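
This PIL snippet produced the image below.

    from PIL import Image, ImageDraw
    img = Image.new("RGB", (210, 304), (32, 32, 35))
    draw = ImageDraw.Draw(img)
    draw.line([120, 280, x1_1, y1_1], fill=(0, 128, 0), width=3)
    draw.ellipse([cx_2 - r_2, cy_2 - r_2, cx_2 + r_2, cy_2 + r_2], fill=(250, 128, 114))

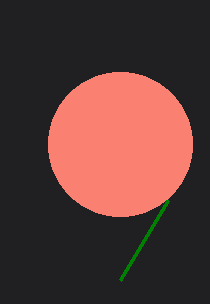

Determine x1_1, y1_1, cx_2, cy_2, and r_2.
x1_1 = 168; y1_1 = 200; cx_2 = 120; cy_2 = 144; r_2 = 72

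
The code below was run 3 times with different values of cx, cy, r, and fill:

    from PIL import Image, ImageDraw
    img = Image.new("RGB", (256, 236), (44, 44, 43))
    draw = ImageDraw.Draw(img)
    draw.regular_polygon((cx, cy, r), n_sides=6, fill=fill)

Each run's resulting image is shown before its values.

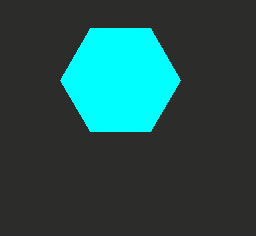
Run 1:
cx = 120, cy = 80, r = 60, fill = 'cyan'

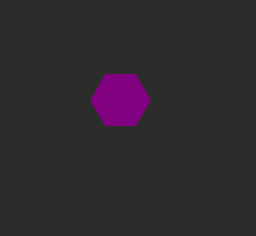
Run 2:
cx = 120
cy = 100
r = 30
fill = 'purple'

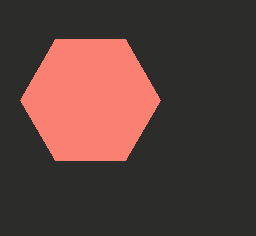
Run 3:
cx = 90; cy = 100; r = 70; fill = 'salmon'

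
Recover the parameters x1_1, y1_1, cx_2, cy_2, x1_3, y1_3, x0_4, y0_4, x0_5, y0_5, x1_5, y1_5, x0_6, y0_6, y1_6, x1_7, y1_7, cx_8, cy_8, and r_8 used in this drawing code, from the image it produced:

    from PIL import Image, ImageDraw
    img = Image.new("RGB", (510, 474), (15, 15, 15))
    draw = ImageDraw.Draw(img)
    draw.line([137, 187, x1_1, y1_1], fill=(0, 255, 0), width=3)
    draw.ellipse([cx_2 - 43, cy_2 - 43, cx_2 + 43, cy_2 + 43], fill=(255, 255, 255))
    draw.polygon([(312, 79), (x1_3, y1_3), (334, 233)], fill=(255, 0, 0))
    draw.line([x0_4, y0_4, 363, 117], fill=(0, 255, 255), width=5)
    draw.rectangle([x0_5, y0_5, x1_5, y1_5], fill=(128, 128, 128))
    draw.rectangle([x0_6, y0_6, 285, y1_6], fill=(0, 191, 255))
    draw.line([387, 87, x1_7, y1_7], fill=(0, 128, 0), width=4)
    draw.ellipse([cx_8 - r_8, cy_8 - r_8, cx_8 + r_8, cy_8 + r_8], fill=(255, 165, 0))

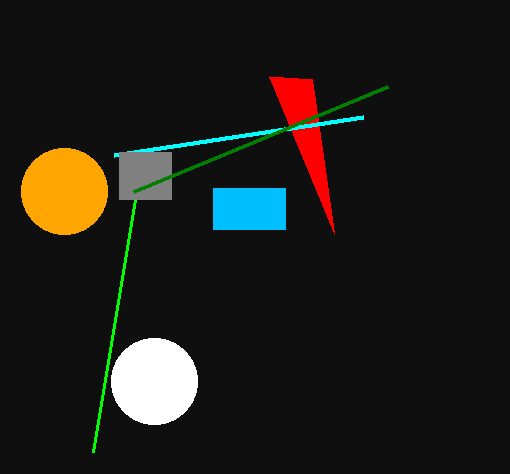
x1_1 = 93, y1_1 = 452, cx_2 = 154, cy_2 = 381, x1_3 = 269, y1_3 = 76, x0_4 = 114, y0_4 = 155, x0_5 = 119, y0_5 = 152, x1_5 = 171, y1_5 = 199, x0_6 = 213, y0_6 = 188, y1_6 = 229, x1_7 = 133, y1_7 = 192, cx_8 = 64, cy_8 = 191, r_8 = 43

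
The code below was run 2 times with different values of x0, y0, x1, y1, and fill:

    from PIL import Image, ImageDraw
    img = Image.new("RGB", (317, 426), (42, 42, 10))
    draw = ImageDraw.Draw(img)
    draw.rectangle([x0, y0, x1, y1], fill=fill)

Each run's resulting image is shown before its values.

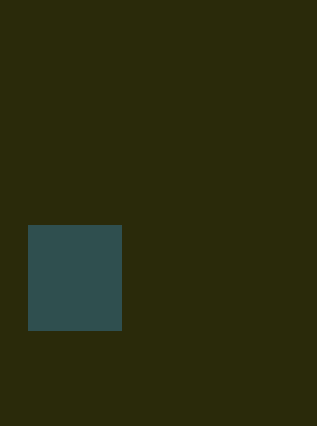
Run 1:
x0 = 28; y0 = 225; x1 = 121; y1 = 330; fill = 'darkslategray'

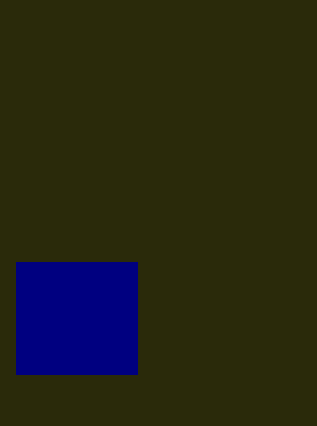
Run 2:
x0 = 16
y0 = 262
x1 = 137
y1 = 374
fill = 'navy'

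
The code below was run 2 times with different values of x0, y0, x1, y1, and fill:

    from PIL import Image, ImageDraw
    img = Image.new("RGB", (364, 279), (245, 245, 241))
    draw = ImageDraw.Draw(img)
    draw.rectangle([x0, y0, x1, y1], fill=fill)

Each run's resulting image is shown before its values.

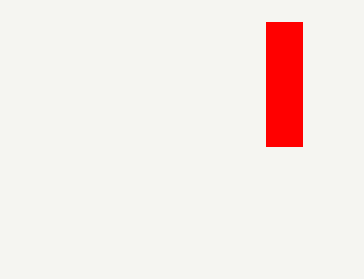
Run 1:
x0 = 266
y0 = 22
x1 = 302
y1 = 146
fill = 'red'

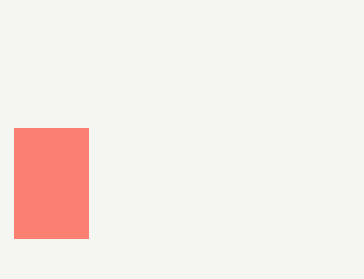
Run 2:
x0 = 14
y0 = 128
x1 = 88
y1 = 238
fill = 'salmon'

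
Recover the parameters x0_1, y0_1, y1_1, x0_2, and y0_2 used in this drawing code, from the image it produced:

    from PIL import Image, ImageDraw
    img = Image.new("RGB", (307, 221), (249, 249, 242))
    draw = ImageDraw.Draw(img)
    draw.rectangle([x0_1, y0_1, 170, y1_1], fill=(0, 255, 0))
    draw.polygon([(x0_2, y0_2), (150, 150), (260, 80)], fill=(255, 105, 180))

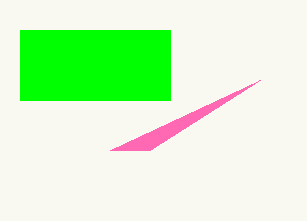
x0_1 = 20, y0_1 = 30, y1_1 = 100, x0_2 = 110, y0_2 = 150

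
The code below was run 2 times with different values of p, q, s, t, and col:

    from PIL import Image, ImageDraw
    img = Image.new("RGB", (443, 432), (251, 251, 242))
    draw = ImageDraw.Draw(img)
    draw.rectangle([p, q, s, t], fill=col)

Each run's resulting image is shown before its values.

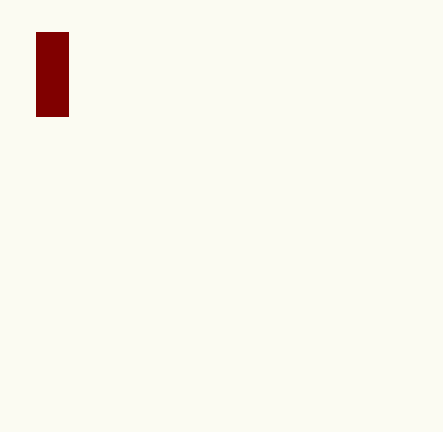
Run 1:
p = 36, q = 32, s = 68, t = 116, col = 'maroon'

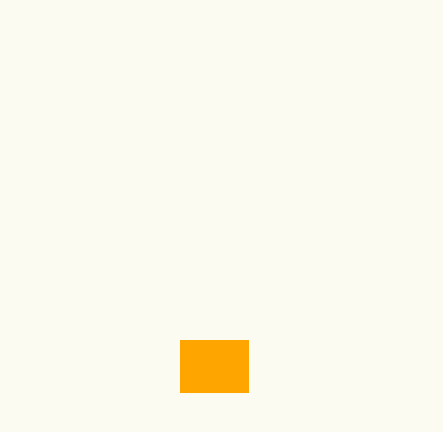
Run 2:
p = 180; q = 340; s = 248; t = 392; col = 'orange'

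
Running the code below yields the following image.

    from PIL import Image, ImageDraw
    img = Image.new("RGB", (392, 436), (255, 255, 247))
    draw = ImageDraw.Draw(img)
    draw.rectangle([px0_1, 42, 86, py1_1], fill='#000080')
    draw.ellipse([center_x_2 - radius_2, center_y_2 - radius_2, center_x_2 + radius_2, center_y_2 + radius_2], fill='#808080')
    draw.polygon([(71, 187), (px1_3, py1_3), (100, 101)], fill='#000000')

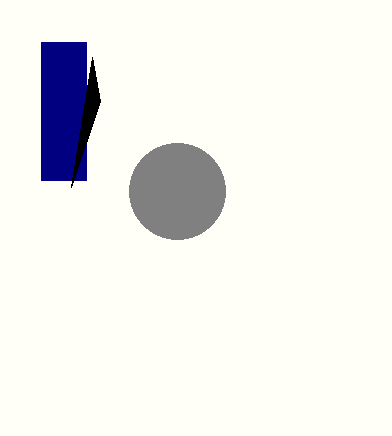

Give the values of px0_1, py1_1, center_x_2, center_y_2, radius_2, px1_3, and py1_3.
px0_1 = 41, py1_1 = 180, center_x_2 = 177, center_y_2 = 191, radius_2 = 48, px1_3 = 92, py1_3 = 57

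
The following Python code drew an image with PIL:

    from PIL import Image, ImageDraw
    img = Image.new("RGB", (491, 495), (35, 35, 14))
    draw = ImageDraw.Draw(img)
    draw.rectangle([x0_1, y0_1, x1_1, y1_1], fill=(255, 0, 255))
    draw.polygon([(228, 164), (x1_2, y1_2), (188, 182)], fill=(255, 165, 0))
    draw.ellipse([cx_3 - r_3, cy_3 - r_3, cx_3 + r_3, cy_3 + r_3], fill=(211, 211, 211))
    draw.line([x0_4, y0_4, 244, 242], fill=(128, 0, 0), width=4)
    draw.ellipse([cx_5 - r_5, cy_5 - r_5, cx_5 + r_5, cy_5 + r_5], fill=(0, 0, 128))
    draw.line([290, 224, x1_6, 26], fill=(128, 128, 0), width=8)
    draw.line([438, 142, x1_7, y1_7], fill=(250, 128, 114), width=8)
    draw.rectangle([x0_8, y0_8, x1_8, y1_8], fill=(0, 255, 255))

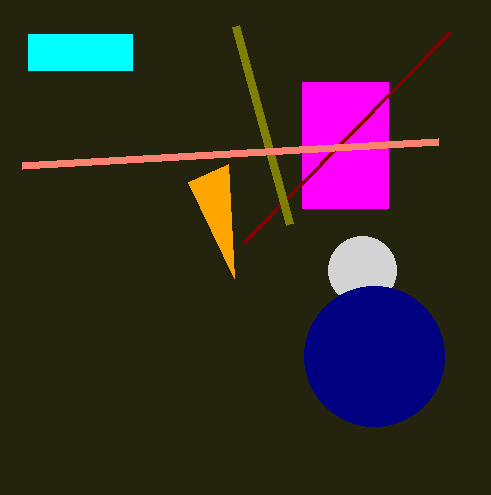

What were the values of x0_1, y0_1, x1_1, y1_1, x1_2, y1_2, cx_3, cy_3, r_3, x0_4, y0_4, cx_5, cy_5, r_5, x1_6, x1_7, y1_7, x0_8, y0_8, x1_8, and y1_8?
x0_1 = 302
y0_1 = 82
x1_1 = 388
y1_1 = 208
x1_2 = 234
y1_2 = 278
cx_3 = 362
cy_3 = 270
r_3 = 34
x0_4 = 450
y0_4 = 32
cx_5 = 374
cy_5 = 356
r_5 = 70
x1_6 = 236
x1_7 = 22
y1_7 = 166
x0_8 = 28
y0_8 = 34
x1_8 = 132
y1_8 = 70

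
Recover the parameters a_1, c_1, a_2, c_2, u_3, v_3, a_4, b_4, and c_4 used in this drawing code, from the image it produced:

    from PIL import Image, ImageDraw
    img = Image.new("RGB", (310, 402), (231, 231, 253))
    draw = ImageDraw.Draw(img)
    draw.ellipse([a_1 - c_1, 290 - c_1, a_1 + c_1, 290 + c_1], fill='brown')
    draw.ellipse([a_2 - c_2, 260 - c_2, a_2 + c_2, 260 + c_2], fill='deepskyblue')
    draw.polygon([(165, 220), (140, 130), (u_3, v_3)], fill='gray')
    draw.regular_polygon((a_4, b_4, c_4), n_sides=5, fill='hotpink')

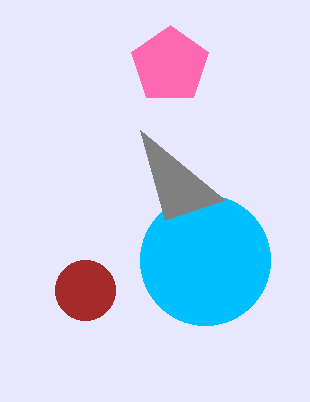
a_1 = 85, c_1 = 30, a_2 = 205, c_2 = 65, u_3 = 225, v_3 = 200, a_4 = 170, b_4 = 65, c_4 = 40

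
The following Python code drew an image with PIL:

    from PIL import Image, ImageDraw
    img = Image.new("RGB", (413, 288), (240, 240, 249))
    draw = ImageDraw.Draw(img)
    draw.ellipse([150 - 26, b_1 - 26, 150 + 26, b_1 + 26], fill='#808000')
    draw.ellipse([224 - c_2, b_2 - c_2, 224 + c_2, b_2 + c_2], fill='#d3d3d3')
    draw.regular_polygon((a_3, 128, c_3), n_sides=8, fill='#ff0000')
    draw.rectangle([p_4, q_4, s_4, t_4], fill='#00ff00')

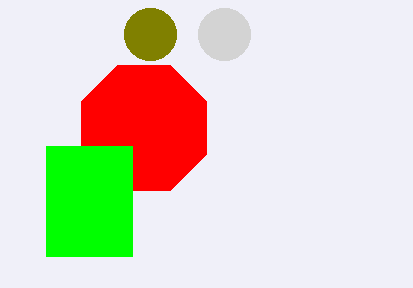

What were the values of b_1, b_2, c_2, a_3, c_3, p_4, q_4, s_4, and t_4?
b_1 = 34
b_2 = 34
c_2 = 26
a_3 = 144
c_3 = 68
p_4 = 46
q_4 = 146
s_4 = 132
t_4 = 256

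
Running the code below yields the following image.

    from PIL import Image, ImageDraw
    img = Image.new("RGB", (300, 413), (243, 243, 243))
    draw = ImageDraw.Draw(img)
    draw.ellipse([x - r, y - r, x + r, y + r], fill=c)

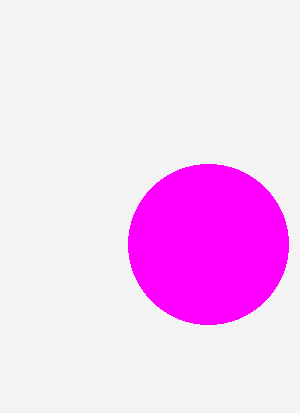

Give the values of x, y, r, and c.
x = 208, y = 244, r = 80, c = 'magenta'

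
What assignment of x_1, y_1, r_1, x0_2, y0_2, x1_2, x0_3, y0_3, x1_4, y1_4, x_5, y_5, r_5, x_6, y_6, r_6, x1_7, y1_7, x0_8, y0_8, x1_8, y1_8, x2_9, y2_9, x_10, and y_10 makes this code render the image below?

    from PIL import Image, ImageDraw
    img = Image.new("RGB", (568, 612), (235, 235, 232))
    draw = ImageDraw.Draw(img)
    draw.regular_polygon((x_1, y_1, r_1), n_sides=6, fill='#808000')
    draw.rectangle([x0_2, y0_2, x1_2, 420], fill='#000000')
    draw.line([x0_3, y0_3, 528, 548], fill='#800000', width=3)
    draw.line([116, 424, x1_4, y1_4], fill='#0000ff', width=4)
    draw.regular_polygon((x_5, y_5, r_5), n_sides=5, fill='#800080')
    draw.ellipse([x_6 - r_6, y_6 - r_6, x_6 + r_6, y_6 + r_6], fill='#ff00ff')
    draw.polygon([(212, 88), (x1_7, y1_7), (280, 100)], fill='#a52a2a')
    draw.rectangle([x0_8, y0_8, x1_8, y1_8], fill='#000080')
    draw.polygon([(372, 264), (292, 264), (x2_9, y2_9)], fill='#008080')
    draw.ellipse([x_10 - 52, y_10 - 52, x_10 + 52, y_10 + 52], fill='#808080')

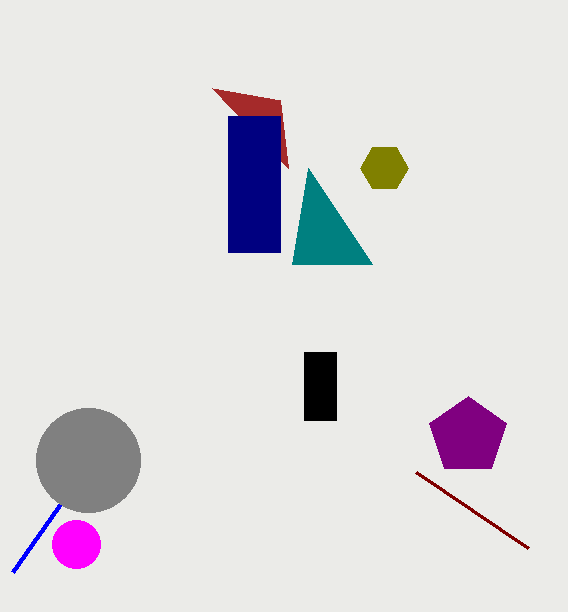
x_1 = 384
y_1 = 168
r_1 = 24
x0_2 = 304
y0_2 = 352
x1_2 = 336
x0_3 = 416
y0_3 = 472
x1_4 = 12
y1_4 = 572
x_5 = 468
y_5 = 436
r_5 = 40
x_6 = 76
y_6 = 544
r_6 = 24
x1_7 = 288
y1_7 = 168
x0_8 = 228
y0_8 = 116
x1_8 = 280
y1_8 = 252
x2_9 = 308
y2_9 = 168
x_10 = 88
y_10 = 460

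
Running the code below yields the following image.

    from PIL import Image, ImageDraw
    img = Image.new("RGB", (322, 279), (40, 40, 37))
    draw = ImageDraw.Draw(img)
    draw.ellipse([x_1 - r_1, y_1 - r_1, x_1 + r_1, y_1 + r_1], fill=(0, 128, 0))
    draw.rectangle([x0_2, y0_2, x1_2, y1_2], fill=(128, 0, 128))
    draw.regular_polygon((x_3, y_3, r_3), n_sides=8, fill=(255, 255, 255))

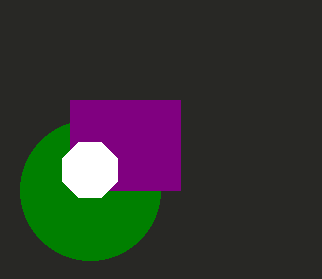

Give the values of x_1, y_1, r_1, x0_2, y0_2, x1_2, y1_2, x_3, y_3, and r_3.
x_1 = 90; y_1 = 190; r_1 = 70; x0_2 = 70; y0_2 = 100; x1_2 = 180; y1_2 = 190; x_3 = 90; y_3 = 170; r_3 = 30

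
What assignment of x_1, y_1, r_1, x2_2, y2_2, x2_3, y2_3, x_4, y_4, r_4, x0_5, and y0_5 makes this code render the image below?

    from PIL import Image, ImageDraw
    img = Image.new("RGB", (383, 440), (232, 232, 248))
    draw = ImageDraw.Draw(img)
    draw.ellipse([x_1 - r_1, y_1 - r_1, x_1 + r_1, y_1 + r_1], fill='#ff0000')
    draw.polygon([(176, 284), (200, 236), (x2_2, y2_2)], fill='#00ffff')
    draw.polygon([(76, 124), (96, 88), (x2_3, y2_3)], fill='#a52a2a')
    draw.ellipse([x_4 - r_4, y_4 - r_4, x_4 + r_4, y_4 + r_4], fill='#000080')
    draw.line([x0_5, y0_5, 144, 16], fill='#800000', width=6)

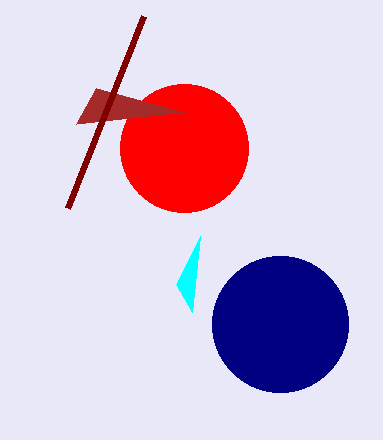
x_1 = 184, y_1 = 148, r_1 = 64, x2_2 = 192, y2_2 = 312, x2_3 = 184, y2_3 = 112, x_4 = 280, y_4 = 324, r_4 = 68, x0_5 = 68, y0_5 = 208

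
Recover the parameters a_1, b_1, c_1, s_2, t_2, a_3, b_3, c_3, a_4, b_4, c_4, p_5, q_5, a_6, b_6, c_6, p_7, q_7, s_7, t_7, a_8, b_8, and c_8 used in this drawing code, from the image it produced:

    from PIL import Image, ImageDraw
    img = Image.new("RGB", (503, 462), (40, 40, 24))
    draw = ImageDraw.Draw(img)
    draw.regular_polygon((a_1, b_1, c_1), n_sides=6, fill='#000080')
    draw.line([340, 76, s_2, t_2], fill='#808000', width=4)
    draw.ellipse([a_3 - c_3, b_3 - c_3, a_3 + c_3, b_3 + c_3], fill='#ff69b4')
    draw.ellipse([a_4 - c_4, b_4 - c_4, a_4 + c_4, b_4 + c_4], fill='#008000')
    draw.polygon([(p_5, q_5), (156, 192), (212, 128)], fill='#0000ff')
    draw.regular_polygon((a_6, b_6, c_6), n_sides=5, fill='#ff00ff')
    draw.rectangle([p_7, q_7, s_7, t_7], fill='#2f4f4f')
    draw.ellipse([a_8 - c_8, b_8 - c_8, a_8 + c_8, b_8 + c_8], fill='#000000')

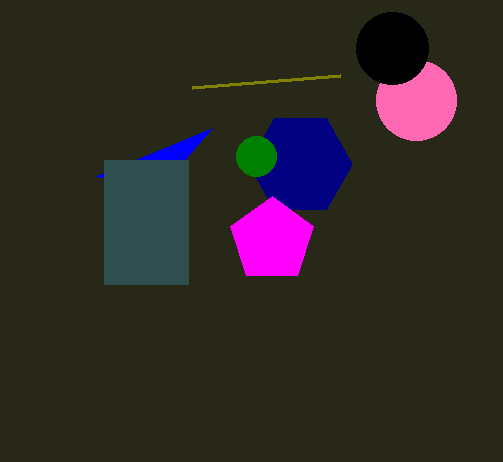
a_1 = 300, b_1 = 164, c_1 = 52, s_2 = 192, t_2 = 88, a_3 = 416, b_3 = 100, c_3 = 40, a_4 = 256, b_4 = 156, c_4 = 20, p_5 = 96, q_5 = 176, a_6 = 272, b_6 = 240, c_6 = 44, p_7 = 104, q_7 = 160, s_7 = 188, t_7 = 284, a_8 = 392, b_8 = 48, c_8 = 36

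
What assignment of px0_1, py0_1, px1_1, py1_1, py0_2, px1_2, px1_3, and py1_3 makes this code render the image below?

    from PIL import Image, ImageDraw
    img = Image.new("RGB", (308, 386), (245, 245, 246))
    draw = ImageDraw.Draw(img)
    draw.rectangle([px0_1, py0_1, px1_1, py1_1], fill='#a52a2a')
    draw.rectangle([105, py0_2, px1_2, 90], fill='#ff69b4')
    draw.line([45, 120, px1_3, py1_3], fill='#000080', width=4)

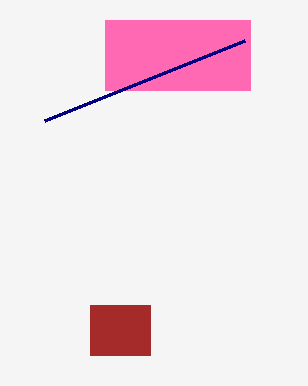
px0_1 = 90
py0_1 = 305
px1_1 = 150
py1_1 = 355
py0_2 = 20
px1_2 = 250
px1_3 = 245
py1_3 = 40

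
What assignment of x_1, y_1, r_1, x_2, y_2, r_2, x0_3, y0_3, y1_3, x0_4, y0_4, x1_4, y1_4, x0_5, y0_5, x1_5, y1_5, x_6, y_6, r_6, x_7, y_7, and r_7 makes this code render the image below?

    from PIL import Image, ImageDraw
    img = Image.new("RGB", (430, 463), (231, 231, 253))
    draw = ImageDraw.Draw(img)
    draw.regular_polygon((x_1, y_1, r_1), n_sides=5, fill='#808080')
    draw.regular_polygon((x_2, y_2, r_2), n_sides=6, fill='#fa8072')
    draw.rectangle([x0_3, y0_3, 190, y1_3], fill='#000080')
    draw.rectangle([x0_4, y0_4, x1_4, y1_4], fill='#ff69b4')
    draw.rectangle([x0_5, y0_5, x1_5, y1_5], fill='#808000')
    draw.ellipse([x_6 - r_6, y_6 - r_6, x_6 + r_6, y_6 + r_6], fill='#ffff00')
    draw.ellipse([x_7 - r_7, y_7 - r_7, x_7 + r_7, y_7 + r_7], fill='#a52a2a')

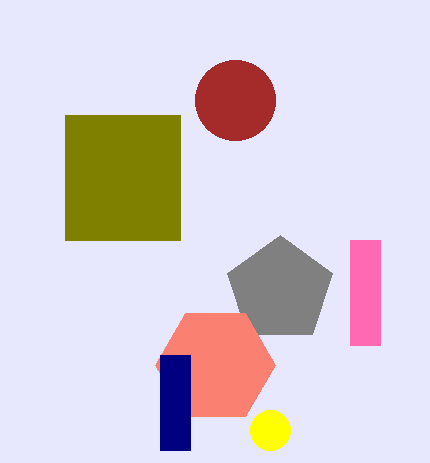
x_1 = 280, y_1 = 290, r_1 = 55, x_2 = 215, y_2 = 365, r_2 = 60, x0_3 = 160, y0_3 = 355, y1_3 = 450, x0_4 = 350, y0_4 = 240, x1_4 = 380, y1_4 = 345, x0_5 = 65, y0_5 = 115, x1_5 = 180, y1_5 = 240, x_6 = 270, y_6 = 430, r_6 = 20, x_7 = 235, y_7 = 100, r_7 = 40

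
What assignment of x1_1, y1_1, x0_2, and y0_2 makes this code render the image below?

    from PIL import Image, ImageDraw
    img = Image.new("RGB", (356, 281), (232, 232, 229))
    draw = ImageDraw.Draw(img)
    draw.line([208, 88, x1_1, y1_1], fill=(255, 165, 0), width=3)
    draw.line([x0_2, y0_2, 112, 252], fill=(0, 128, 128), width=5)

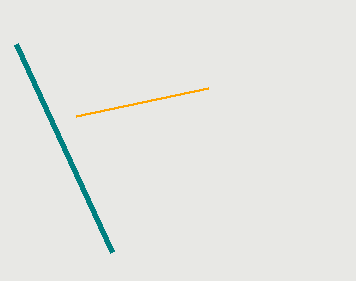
x1_1 = 76, y1_1 = 116, x0_2 = 16, y0_2 = 44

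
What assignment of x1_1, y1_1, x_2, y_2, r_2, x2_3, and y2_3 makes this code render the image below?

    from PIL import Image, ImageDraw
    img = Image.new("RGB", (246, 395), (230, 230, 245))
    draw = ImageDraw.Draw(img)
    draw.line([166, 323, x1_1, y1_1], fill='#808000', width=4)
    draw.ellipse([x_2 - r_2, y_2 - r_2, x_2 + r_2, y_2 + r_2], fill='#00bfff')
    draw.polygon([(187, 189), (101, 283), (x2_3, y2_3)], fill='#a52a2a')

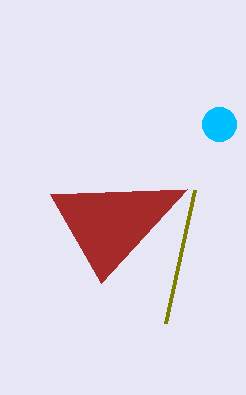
x1_1 = 195
y1_1 = 190
x_2 = 219
y_2 = 124
r_2 = 17
x2_3 = 50
y2_3 = 194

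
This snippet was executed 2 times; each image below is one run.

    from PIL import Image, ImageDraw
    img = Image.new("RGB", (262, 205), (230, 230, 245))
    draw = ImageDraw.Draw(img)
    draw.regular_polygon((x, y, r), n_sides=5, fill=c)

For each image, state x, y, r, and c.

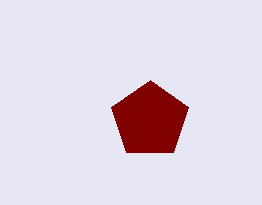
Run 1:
x = 150
y = 120
r = 40
c = 'maroon'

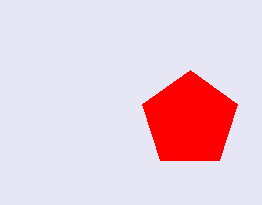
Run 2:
x = 190, y = 120, r = 50, c = 'red'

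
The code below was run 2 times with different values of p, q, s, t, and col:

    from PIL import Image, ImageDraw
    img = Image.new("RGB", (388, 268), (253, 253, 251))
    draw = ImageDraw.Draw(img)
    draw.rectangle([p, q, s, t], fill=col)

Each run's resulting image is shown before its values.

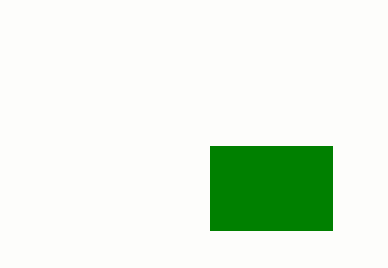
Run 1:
p = 210; q = 146; s = 332; t = 230; col = 'green'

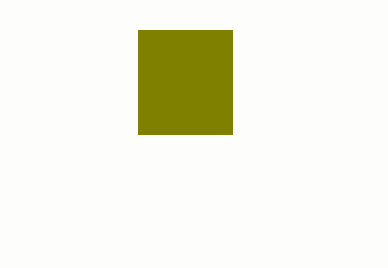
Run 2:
p = 138
q = 30
s = 232
t = 134
col = 'olive'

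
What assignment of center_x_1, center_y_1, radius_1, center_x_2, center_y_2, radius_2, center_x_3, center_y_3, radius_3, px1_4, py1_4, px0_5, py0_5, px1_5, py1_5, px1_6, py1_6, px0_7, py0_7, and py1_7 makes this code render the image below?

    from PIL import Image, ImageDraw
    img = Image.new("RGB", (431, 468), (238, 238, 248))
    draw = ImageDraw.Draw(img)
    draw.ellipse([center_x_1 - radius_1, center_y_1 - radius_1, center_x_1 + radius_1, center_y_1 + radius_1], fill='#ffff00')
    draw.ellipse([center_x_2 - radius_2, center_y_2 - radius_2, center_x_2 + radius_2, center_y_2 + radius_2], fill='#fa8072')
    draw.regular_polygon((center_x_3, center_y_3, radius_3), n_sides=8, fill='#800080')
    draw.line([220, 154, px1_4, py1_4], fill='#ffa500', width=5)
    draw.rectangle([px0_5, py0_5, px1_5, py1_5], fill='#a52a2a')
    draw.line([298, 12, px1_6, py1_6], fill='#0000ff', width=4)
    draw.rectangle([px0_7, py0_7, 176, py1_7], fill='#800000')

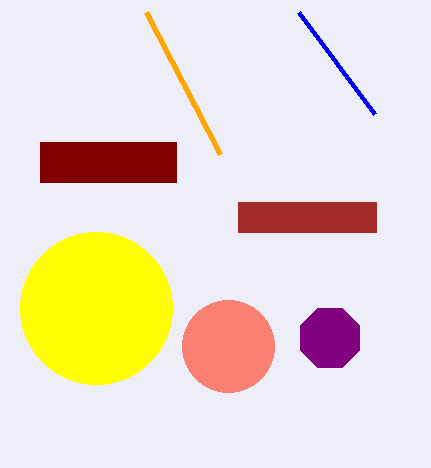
center_x_1 = 96
center_y_1 = 308
radius_1 = 76
center_x_2 = 228
center_y_2 = 346
radius_2 = 46
center_x_3 = 330
center_y_3 = 338
radius_3 = 32
px1_4 = 146
py1_4 = 12
px0_5 = 238
py0_5 = 202
px1_5 = 376
py1_5 = 232
px1_6 = 374
py1_6 = 114
px0_7 = 40
py0_7 = 142
py1_7 = 182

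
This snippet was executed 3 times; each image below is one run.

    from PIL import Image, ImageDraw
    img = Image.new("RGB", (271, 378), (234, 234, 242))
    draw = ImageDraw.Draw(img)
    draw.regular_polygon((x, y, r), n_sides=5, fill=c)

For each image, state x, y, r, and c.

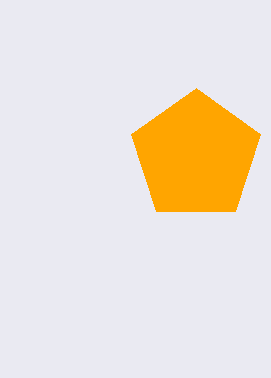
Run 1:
x = 196, y = 156, r = 68, c = 'orange'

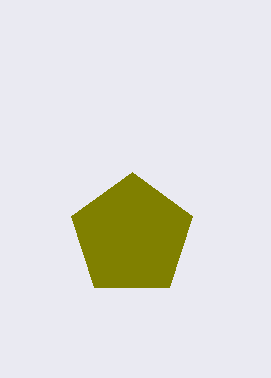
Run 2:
x = 132
y = 236
r = 64
c = 'olive'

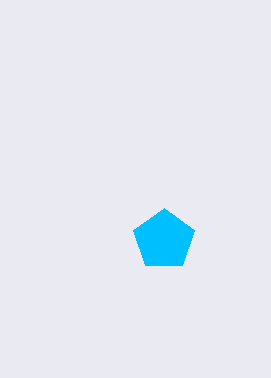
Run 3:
x = 164; y = 240; r = 32; c = 'deepskyblue'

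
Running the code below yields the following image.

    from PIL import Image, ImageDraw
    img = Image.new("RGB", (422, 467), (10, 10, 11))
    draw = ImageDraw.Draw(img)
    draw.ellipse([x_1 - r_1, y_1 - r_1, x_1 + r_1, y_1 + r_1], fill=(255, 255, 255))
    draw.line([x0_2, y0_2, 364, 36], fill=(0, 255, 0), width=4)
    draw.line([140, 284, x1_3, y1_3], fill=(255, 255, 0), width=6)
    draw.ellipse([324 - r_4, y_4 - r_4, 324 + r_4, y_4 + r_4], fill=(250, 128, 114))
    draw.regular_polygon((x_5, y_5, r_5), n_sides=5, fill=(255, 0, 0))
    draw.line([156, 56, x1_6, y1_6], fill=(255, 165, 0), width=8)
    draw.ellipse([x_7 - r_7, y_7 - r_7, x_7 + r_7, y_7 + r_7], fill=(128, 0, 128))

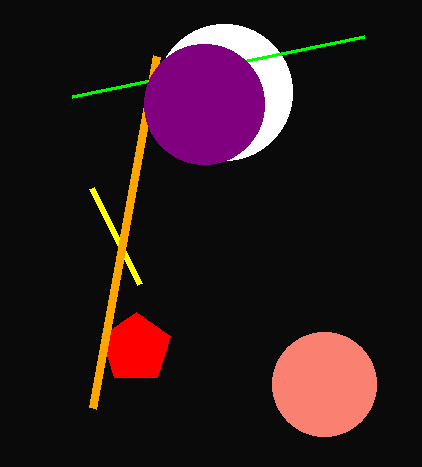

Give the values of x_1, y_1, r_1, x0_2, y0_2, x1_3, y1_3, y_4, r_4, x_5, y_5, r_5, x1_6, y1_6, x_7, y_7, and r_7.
x_1 = 224; y_1 = 92; r_1 = 68; x0_2 = 72; y0_2 = 96; x1_3 = 92; y1_3 = 188; y_4 = 384; r_4 = 52; x_5 = 136; y_5 = 348; r_5 = 36; x1_6 = 92; y1_6 = 408; x_7 = 204; y_7 = 104; r_7 = 60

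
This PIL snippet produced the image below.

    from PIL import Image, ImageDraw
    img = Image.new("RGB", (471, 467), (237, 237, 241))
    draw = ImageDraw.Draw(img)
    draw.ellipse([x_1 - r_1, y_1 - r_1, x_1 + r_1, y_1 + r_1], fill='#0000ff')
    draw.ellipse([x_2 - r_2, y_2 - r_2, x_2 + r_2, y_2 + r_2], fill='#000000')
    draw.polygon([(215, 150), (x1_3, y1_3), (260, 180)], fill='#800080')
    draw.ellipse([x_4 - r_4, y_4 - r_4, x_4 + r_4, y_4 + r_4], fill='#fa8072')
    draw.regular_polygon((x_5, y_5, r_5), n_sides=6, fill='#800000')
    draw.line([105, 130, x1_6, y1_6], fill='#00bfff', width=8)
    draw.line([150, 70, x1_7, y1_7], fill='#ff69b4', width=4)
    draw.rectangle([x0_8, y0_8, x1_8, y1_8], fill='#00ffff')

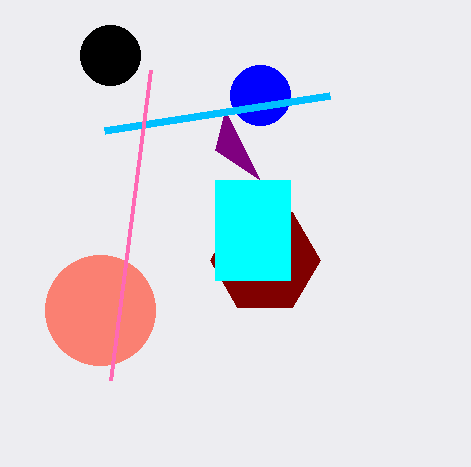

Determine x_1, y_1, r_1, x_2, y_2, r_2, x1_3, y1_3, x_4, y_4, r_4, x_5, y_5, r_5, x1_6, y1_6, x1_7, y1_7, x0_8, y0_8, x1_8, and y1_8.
x_1 = 260, y_1 = 95, r_1 = 30, x_2 = 110, y_2 = 55, r_2 = 30, x1_3 = 225, y1_3 = 110, x_4 = 100, y_4 = 310, r_4 = 55, x_5 = 265, y_5 = 260, r_5 = 55, x1_6 = 330, y1_6 = 95, x1_7 = 110, y1_7 = 380, x0_8 = 215, y0_8 = 180, x1_8 = 290, y1_8 = 280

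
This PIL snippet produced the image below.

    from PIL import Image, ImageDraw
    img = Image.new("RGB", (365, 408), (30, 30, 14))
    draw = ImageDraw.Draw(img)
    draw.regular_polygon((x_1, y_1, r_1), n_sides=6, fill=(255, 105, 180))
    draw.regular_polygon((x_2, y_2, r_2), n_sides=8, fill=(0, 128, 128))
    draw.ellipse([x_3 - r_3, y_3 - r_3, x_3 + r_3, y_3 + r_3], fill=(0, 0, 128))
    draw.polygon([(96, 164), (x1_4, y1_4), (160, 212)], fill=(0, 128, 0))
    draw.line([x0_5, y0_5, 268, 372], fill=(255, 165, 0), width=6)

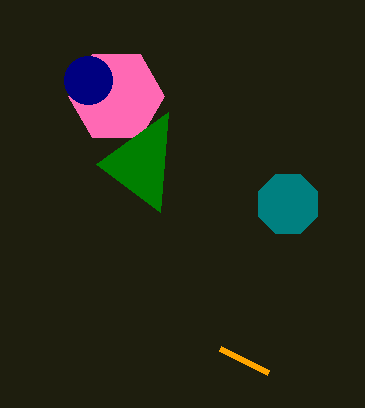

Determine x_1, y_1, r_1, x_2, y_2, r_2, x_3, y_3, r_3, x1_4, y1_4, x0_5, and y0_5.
x_1 = 116; y_1 = 96; r_1 = 48; x_2 = 288; y_2 = 204; r_2 = 32; x_3 = 88; y_3 = 80; r_3 = 24; x1_4 = 168; y1_4 = 112; x0_5 = 220; y0_5 = 348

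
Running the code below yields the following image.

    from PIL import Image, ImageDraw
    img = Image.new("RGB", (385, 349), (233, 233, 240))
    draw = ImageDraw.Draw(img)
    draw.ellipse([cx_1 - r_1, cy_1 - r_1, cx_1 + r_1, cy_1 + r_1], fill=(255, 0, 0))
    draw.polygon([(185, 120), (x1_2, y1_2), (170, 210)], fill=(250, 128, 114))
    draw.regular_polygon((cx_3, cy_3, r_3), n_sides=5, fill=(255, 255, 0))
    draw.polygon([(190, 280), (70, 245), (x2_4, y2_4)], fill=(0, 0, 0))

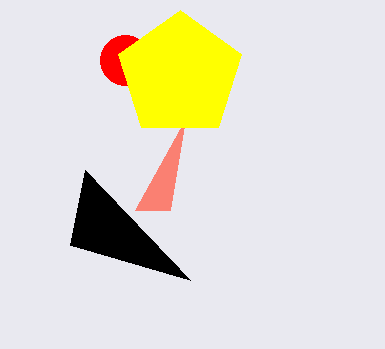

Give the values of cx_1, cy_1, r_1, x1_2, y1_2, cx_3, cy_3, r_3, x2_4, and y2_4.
cx_1 = 125, cy_1 = 60, r_1 = 25, x1_2 = 135, y1_2 = 210, cx_3 = 180, cy_3 = 75, r_3 = 65, x2_4 = 85, y2_4 = 170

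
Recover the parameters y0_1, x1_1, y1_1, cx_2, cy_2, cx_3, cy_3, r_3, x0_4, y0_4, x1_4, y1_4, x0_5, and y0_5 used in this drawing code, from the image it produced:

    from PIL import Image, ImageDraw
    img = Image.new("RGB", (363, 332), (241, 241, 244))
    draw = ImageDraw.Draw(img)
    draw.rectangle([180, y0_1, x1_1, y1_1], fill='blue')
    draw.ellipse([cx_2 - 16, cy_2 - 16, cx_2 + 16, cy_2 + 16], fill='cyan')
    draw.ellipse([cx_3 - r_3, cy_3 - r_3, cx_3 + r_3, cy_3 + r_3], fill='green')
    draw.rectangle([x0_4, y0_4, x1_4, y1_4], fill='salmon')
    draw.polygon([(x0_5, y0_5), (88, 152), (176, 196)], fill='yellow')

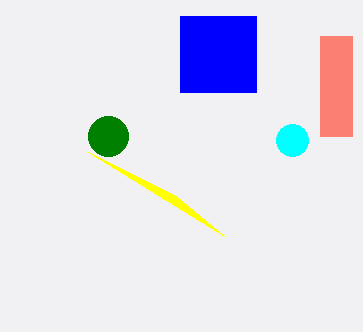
y0_1 = 16; x1_1 = 256; y1_1 = 92; cx_2 = 292; cy_2 = 140; cx_3 = 108; cy_3 = 136; r_3 = 20; x0_4 = 320; y0_4 = 36; x1_4 = 352; y1_4 = 136; x0_5 = 224; y0_5 = 236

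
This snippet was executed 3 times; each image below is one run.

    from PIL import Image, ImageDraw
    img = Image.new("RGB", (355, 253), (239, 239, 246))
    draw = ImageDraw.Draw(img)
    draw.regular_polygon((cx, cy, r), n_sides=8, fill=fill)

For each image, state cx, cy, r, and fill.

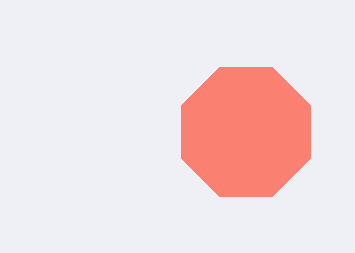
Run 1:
cx = 246, cy = 132, r = 70, fill = 'salmon'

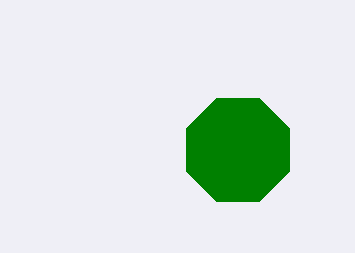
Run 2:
cx = 238
cy = 150
r = 56
fill = 'green'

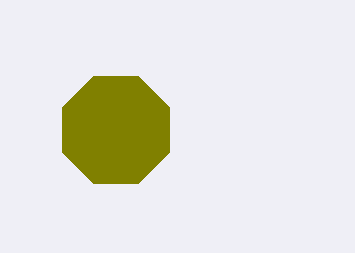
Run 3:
cx = 116; cy = 130; r = 58; fill = 'olive'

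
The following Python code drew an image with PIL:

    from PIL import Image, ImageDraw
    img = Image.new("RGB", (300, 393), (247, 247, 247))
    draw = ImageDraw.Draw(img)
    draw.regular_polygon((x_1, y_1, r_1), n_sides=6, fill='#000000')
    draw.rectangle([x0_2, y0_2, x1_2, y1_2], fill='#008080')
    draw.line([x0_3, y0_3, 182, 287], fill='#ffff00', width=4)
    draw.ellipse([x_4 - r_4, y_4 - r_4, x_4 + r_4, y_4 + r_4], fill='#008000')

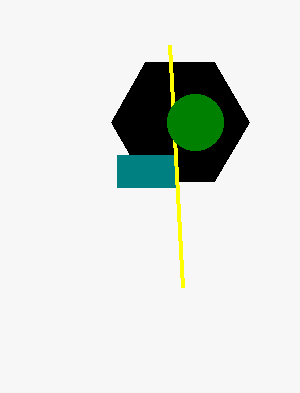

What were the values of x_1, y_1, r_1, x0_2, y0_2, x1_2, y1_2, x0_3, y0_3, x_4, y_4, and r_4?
x_1 = 180
y_1 = 122
r_1 = 69
x0_2 = 117
y0_2 = 155
x1_2 = 175
y1_2 = 187
x0_3 = 169
y0_3 = 45
x_4 = 195
y_4 = 122
r_4 = 28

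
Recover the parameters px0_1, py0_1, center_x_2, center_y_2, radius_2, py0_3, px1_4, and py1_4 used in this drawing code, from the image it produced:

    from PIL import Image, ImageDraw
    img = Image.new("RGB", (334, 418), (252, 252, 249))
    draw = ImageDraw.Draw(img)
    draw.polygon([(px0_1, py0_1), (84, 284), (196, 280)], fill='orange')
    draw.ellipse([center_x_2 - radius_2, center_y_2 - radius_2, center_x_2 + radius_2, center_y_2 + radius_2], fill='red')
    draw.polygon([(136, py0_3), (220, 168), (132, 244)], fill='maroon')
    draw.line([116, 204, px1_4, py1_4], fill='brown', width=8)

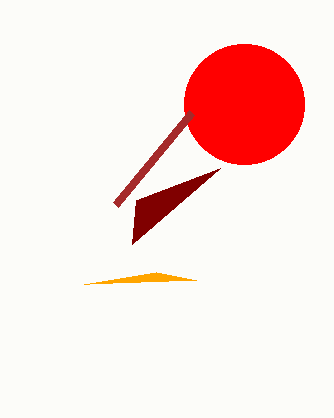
px0_1 = 156
py0_1 = 272
center_x_2 = 244
center_y_2 = 104
radius_2 = 60
py0_3 = 200
px1_4 = 192
py1_4 = 112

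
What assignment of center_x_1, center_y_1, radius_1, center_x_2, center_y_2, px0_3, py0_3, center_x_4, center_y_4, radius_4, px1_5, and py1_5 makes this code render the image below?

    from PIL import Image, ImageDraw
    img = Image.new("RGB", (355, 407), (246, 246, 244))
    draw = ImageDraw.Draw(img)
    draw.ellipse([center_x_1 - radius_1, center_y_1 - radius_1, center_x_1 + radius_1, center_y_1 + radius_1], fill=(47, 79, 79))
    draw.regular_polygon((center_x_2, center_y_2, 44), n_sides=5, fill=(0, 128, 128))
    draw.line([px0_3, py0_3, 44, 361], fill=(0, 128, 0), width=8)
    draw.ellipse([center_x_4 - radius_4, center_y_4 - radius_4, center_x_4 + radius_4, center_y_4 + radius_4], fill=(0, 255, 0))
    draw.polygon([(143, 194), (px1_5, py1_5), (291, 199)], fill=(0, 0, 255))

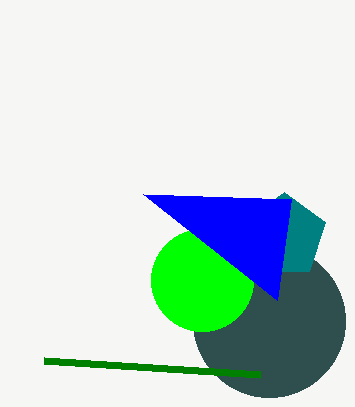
center_x_1 = 269
center_y_1 = 321
radius_1 = 76
center_x_2 = 284
center_y_2 = 236
px0_3 = 260
py0_3 = 375
center_x_4 = 202
center_y_4 = 280
radius_4 = 51
px1_5 = 277
py1_5 = 300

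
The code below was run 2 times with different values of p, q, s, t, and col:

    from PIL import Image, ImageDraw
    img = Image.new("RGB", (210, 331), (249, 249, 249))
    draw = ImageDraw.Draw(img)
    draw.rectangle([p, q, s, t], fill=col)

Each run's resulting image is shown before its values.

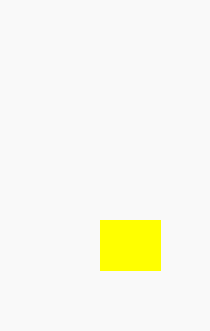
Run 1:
p = 100; q = 220; s = 160; t = 270; col = 'yellow'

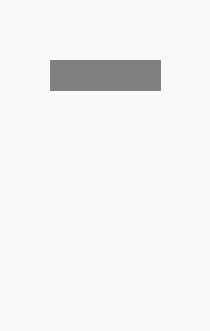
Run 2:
p = 50; q = 60; s = 160; t = 90; col = 'gray'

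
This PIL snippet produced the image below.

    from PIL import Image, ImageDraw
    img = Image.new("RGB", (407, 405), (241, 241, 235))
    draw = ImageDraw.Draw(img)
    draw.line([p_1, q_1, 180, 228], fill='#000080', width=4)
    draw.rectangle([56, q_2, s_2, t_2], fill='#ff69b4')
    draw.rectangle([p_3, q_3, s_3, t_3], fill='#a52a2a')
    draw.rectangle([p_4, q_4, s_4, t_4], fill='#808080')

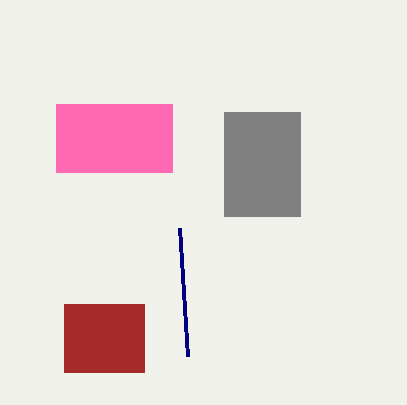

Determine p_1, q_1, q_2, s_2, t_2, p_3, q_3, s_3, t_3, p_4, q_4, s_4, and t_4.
p_1 = 188; q_1 = 356; q_2 = 104; s_2 = 172; t_2 = 172; p_3 = 64; q_3 = 304; s_3 = 144; t_3 = 372; p_4 = 224; q_4 = 112; s_4 = 300; t_4 = 216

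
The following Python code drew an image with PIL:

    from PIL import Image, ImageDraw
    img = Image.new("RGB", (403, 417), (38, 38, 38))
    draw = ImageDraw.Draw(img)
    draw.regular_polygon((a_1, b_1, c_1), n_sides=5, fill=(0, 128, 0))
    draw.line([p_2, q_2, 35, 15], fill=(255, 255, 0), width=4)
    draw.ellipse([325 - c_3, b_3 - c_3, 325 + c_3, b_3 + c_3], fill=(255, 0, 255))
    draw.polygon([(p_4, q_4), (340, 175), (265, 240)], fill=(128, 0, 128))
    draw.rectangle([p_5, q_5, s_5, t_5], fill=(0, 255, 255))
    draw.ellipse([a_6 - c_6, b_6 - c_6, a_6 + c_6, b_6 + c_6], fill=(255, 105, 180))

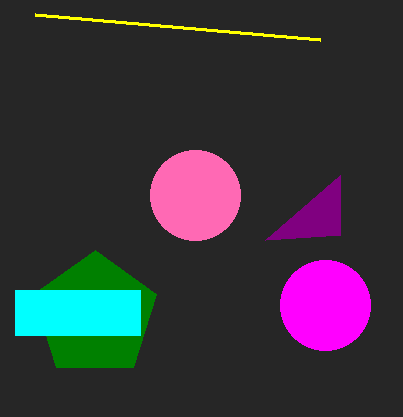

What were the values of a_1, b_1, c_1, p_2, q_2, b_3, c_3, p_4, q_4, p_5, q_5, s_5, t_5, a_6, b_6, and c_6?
a_1 = 95
b_1 = 315
c_1 = 65
p_2 = 320
q_2 = 40
b_3 = 305
c_3 = 45
p_4 = 340
q_4 = 235
p_5 = 15
q_5 = 290
s_5 = 140
t_5 = 335
a_6 = 195
b_6 = 195
c_6 = 45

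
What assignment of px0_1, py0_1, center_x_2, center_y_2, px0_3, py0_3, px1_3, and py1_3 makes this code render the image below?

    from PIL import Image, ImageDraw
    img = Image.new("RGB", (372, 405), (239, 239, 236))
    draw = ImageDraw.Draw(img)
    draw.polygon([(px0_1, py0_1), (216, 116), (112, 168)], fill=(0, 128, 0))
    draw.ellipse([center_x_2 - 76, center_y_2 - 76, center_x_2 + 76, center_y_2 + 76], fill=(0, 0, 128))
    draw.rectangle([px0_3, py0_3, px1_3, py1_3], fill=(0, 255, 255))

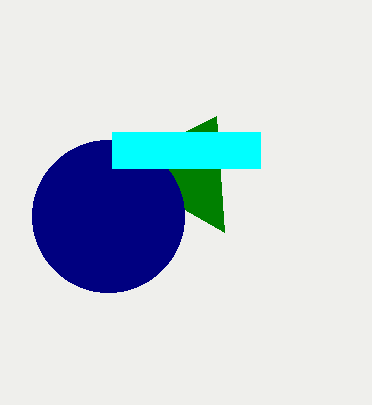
px0_1 = 224, py0_1 = 232, center_x_2 = 108, center_y_2 = 216, px0_3 = 112, py0_3 = 132, px1_3 = 260, py1_3 = 168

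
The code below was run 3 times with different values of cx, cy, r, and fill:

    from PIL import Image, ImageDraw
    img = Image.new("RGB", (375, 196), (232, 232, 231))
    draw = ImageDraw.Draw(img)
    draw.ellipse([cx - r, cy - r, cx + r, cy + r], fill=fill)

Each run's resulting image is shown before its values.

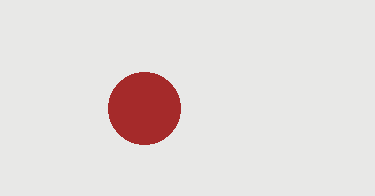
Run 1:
cx = 144; cy = 108; r = 36; fill = 'brown'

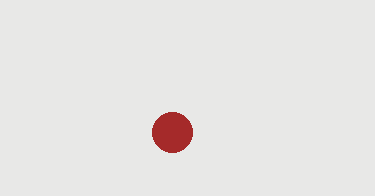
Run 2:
cx = 172, cy = 132, r = 20, fill = 'brown'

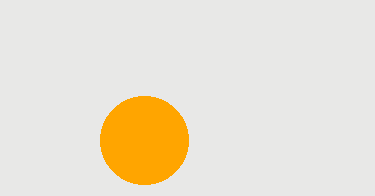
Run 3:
cx = 144
cy = 140
r = 44
fill = 'orange'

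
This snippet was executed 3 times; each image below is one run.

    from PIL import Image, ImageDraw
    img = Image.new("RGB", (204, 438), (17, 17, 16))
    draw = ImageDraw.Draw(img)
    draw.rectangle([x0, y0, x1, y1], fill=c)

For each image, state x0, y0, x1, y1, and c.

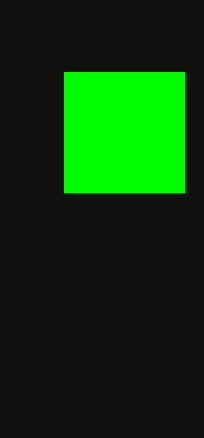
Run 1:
x0 = 64
y0 = 72
x1 = 184
y1 = 192
c = 'lime'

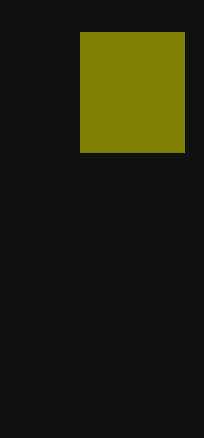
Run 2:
x0 = 80; y0 = 32; x1 = 184; y1 = 152; c = 'olive'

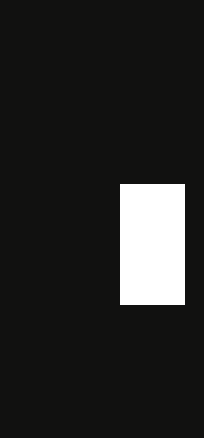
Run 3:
x0 = 120; y0 = 184; x1 = 184; y1 = 304; c = 'white'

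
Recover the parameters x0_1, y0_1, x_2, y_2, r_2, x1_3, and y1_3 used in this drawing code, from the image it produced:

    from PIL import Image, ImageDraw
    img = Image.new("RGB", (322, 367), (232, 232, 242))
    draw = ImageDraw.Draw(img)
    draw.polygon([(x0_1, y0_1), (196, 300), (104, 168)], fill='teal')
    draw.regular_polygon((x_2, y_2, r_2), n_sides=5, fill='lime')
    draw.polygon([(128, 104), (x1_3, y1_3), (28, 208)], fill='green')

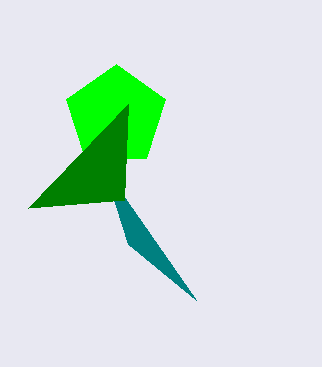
x0_1 = 128
y0_1 = 244
x_2 = 116
y_2 = 116
r_2 = 52
x1_3 = 124
y1_3 = 200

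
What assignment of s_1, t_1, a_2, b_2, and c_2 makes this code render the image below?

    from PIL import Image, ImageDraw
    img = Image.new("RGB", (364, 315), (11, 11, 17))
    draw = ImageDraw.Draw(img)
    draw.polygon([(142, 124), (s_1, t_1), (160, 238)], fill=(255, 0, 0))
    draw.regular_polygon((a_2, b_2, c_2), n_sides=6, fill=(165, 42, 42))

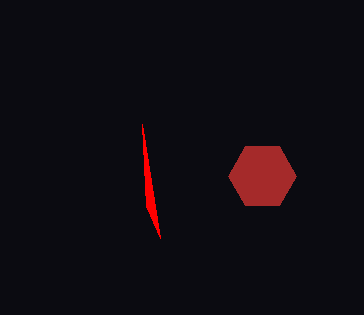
s_1 = 146, t_1 = 206, a_2 = 262, b_2 = 176, c_2 = 34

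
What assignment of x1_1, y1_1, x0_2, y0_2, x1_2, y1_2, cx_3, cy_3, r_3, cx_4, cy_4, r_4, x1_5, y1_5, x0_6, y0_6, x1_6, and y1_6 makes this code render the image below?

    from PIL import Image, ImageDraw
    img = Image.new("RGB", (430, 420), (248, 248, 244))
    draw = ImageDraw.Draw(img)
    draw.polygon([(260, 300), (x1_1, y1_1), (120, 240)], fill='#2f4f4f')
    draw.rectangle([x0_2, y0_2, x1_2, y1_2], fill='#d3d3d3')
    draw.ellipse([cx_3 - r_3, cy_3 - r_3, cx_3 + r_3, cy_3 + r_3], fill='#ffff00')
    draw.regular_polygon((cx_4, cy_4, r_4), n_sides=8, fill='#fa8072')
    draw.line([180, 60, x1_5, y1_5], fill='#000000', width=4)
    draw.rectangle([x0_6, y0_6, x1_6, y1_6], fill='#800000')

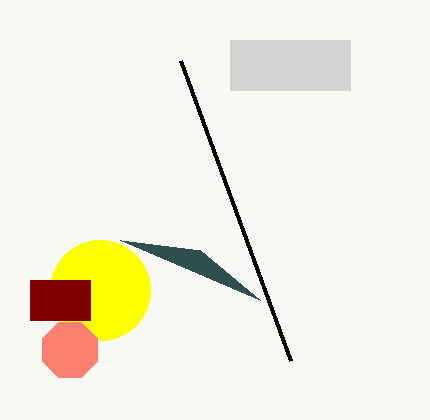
x1_1 = 200, y1_1 = 250, x0_2 = 230, y0_2 = 40, x1_2 = 350, y1_2 = 90, cx_3 = 100, cy_3 = 290, r_3 = 50, cx_4 = 70, cy_4 = 350, r_4 = 30, x1_5 = 290, y1_5 = 360, x0_6 = 30, y0_6 = 280, x1_6 = 90, y1_6 = 320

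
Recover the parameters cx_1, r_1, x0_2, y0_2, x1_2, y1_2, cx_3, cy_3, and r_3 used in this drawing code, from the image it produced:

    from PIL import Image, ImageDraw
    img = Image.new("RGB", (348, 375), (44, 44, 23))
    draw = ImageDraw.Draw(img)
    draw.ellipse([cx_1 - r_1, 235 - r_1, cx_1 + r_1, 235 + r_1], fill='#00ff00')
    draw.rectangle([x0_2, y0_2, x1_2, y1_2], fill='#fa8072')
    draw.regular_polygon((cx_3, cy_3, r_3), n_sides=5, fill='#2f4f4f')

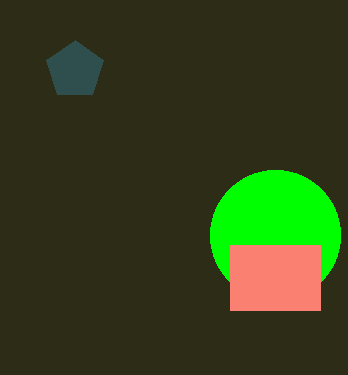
cx_1 = 275
r_1 = 65
x0_2 = 230
y0_2 = 245
x1_2 = 320
y1_2 = 310
cx_3 = 75
cy_3 = 70
r_3 = 30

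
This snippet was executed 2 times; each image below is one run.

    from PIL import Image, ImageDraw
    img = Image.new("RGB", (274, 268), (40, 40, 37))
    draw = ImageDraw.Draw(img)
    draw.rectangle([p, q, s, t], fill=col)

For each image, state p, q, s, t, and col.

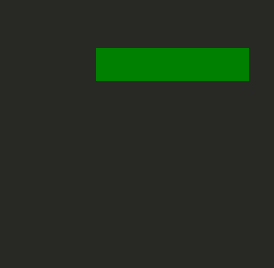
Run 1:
p = 96
q = 48
s = 248
t = 80
col = 'green'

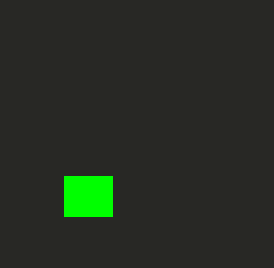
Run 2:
p = 64, q = 176, s = 112, t = 216, col = 'lime'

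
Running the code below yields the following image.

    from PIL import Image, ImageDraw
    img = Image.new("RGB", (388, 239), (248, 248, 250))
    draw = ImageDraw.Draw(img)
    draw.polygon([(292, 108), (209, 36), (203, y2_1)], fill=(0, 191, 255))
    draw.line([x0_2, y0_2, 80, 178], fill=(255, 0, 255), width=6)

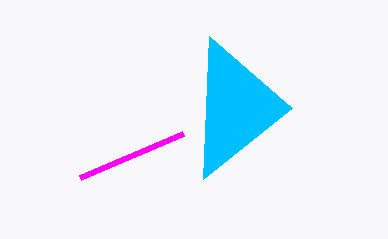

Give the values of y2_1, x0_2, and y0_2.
y2_1 = 179, x0_2 = 183, y0_2 = 134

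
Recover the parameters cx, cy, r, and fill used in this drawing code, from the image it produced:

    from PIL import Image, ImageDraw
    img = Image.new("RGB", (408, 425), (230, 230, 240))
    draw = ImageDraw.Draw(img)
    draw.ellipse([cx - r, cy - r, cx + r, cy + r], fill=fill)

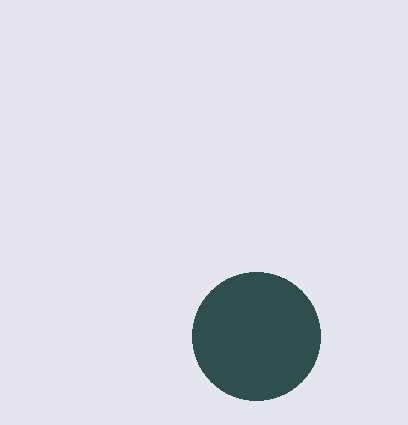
cx = 256; cy = 336; r = 64; fill = 'darkslategray'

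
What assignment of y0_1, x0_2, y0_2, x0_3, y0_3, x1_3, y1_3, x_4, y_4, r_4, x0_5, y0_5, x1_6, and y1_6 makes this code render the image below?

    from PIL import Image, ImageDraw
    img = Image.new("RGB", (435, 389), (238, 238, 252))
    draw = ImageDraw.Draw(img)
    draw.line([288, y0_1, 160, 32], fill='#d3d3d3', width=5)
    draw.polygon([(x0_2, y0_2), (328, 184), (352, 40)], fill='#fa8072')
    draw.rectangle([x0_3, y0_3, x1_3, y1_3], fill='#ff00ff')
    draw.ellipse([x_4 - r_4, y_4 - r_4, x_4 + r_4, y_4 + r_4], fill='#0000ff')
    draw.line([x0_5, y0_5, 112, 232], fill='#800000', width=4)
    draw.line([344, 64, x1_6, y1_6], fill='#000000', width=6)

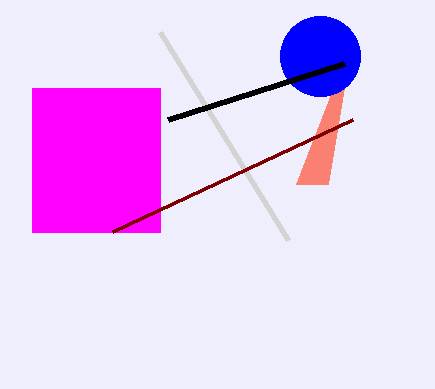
y0_1 = 240, x0_2 = 296, y0_2 = 184, x0_3 = 32, y0_3 = 88, x1_3 = 160, y1_3 = 232, x_4 = 320, y_4 = 56, r_4 = 40, x0_5 = 352, y0_5 = 120, x1_6 = 168, y1_6 = 120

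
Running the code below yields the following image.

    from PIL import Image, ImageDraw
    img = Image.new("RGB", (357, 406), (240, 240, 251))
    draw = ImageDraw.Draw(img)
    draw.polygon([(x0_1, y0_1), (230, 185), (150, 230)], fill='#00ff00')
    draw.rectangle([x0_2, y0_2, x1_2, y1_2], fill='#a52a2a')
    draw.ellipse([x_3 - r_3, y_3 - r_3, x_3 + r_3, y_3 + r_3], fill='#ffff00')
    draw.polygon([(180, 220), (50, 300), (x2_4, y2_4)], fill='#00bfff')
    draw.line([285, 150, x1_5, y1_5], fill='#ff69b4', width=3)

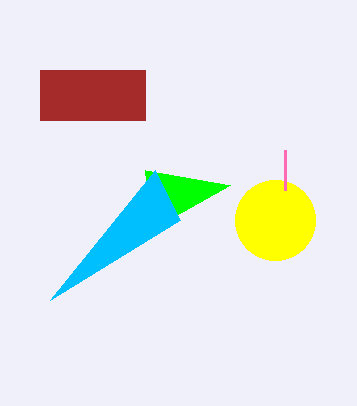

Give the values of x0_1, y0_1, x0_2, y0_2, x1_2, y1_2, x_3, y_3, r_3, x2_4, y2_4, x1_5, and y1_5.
x0_1 = 145; y0_1 = 170; x0_2 = 40; y0_2 = 70; x1_2 = 145; y1_2 = 120; x_3 = 275; y_3 = 220; r_3 = 40; x2_4 = 155; y2_4 = 170; x1_5 = 285; y1_5 = 190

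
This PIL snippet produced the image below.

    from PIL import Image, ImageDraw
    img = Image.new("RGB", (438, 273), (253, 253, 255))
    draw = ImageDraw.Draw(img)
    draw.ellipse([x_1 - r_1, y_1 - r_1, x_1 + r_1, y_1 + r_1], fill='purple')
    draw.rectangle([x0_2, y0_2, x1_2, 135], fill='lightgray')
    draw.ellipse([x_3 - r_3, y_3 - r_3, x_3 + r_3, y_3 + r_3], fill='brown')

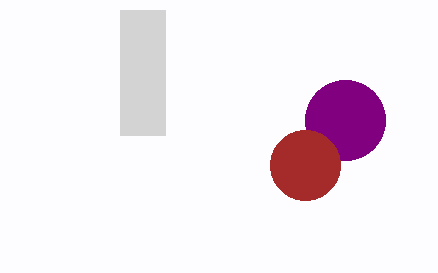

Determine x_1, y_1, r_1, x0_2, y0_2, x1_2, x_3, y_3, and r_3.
x_1 = 345
y_1 = 120
r_1 = 40
x0_2 = 120
y0_2 = 10
x1_2 = 165
x_3 = 305
y_3 = 165
r_3 = 35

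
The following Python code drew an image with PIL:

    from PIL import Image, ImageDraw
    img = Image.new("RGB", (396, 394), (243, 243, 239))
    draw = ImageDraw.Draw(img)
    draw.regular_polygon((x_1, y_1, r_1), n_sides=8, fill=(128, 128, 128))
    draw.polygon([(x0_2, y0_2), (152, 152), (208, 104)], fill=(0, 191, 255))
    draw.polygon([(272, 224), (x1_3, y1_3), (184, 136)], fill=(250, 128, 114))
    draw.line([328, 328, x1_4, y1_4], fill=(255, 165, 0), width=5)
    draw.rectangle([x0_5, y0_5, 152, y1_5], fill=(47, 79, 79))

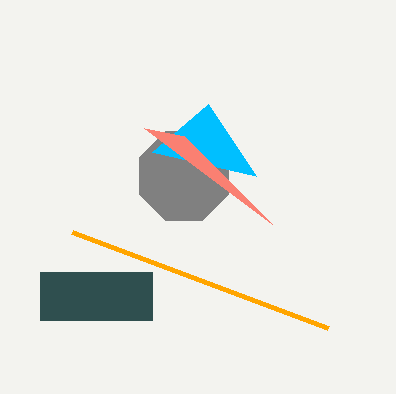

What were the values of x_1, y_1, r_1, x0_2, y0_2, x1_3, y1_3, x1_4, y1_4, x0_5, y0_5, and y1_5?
x_1 = 184, y_1 = 176, r_1 = 48, x0_2 = 256, y0_2 = 176, x1_3 = 144, y1_3 = 128, x1_4 = 72, y1_4 = 232, x0_5 = 40, y0_5 = 272, y1_5 = 320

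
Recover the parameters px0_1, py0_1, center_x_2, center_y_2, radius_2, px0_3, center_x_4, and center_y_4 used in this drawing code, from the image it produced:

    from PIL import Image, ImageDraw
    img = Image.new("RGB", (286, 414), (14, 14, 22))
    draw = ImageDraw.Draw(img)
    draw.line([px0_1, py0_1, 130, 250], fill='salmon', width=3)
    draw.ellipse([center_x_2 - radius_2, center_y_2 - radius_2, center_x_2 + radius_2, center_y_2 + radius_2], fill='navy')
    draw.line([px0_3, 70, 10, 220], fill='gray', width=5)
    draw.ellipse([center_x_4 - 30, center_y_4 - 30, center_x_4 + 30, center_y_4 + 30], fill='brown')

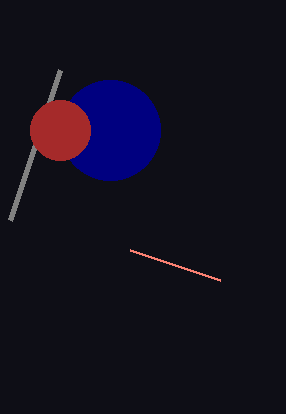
px0_1 = 220
py0_1 = 280
center_x_2 = 110
center_y_2 = 130
radius_2 = 50
px0_3 = 60
center_x_4 = 60
center_y_4 = 130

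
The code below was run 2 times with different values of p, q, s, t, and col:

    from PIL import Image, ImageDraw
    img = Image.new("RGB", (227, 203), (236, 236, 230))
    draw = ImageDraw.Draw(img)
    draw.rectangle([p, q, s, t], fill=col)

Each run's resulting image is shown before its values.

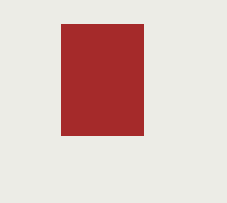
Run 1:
p = 61, q = 24, s = 143, t = 135, col = 'brown'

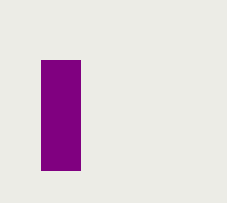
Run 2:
p = 41; q = 60; s = 80; t = 170; col = 'purple'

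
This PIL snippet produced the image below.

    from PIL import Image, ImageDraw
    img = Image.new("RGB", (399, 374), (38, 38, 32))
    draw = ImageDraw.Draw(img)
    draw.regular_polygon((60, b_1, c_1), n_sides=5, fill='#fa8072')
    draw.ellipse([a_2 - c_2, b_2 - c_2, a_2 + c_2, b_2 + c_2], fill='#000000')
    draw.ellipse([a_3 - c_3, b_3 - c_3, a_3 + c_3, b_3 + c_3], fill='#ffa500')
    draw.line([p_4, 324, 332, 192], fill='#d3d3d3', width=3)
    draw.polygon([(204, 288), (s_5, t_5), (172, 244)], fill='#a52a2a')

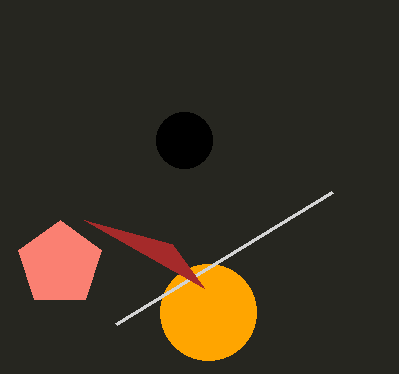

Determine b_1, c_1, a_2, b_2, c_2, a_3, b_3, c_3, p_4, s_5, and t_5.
b_1 = 264
c_1 = 44
a_2 = 184
b_2 = 140
c_2 = 28
a_3 = 208
b_3 = 312
c_3 = 48
p_4 = 116
s_5 = 84
t_5 = 220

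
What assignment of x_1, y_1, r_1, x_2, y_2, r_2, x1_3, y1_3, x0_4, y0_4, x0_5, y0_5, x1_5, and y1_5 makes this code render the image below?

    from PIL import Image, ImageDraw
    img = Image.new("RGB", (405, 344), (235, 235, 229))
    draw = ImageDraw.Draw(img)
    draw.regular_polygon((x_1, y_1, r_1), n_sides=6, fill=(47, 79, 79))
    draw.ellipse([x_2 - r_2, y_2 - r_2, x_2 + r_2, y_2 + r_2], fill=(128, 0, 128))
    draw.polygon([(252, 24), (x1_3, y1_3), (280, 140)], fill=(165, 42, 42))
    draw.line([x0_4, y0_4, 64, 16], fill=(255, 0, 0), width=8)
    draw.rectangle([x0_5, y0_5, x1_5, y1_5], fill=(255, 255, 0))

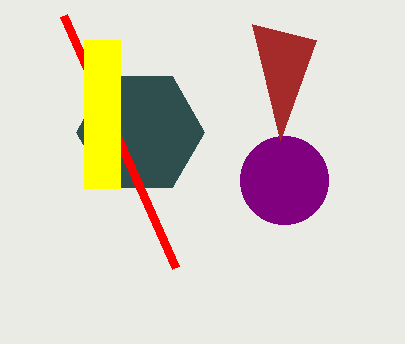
x_1 = 140; y_1 = 132; r_1 = 64; x_2 = 284; y_2 = 180; r_2 = 44; x1_3 = 316; y1_3 = 40; x0_4 = 176; y0_4 = 268; x0_5 = 84; y0_5 = 40; x1_5 = 120; y1_5 = 188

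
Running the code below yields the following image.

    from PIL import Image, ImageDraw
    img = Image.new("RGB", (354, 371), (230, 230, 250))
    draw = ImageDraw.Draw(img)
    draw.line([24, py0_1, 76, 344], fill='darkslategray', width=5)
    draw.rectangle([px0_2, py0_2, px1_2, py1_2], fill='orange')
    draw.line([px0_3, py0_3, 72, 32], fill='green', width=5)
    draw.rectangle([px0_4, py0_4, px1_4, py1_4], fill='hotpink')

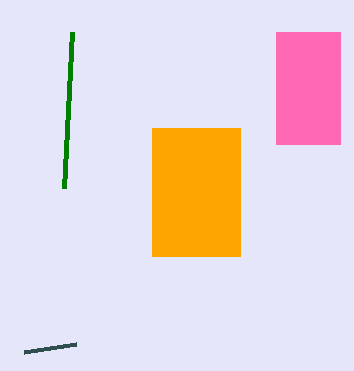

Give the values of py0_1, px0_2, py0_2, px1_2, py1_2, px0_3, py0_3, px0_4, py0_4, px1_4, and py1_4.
py0_1 = 352, px0_2 = 152, py0_2 = 128, px1_2 = 240, py1_2 = 256, px0_3 = 64, py0_3 = 188, px0_4 = 276, py0_4 = 32, px1_4 = 340, py1_4 = 144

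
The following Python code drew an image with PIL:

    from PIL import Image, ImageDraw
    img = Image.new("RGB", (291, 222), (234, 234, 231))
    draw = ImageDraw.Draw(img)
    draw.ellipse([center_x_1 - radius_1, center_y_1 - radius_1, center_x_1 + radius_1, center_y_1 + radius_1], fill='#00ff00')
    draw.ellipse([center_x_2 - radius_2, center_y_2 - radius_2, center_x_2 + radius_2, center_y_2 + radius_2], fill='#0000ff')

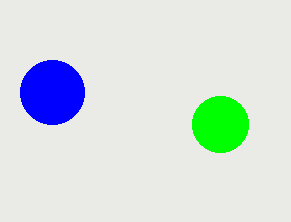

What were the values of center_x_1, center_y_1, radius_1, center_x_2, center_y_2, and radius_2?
center_x_1 = 220
center_y_1 = 124
radius_1 = 28
center_x_2 = 52
center_y_2 = 92
radius_2 = 32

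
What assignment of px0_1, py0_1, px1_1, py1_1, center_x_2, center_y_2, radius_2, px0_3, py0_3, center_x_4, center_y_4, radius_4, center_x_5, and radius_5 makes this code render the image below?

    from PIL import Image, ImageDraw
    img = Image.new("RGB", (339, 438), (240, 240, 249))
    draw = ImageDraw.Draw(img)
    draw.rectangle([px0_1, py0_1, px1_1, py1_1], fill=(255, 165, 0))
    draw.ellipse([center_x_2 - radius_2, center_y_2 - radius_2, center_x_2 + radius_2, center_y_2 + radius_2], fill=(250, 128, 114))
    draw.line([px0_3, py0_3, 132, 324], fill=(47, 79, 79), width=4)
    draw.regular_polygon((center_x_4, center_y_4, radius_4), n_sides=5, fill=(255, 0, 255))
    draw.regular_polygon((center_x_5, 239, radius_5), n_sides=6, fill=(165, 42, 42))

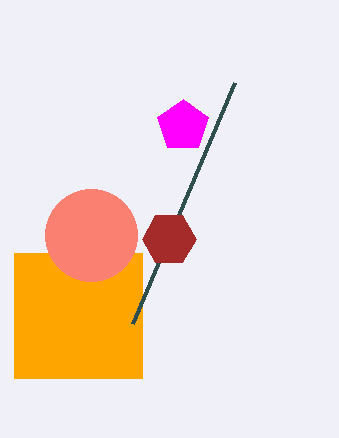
px0_1 = 14, py0_1 = 253, px1_1 = 142, py1_1 = 378, center_x_2 = 91, center_y_2 = 235, radius_2 = 46, px0_3 = 234, py0_3 = 83, center_x_4 = 183, center_y_4 = 126, radius_4 = 27, center_x_5 = 169, radius_5 = 27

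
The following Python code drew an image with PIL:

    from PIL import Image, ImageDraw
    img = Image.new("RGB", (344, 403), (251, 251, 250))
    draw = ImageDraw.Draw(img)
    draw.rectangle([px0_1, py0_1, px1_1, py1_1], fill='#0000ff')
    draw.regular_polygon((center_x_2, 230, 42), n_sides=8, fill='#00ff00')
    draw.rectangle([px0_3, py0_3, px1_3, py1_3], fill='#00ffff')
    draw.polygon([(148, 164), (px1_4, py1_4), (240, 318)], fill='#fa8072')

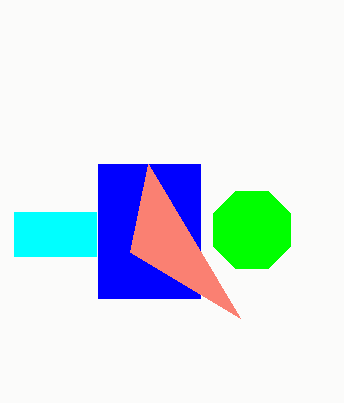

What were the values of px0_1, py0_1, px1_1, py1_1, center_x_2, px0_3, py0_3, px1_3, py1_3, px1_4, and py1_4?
px0_1 = 98
py0_1 = 164
px1_1 = 200
py1_1 = 298
center_x_2 = 252
px0_3 = 14
py0_3 = 212
px1_3 = 96
py1_3 = 256
px1_4 = 130
py1_4 = 252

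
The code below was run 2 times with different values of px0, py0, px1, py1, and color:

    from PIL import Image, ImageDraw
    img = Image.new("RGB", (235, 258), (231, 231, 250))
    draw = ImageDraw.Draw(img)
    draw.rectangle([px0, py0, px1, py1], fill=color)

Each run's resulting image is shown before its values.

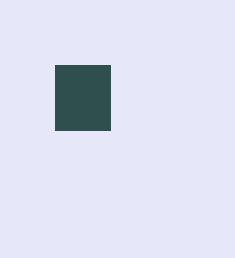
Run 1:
px0 = 55; py0 = 65; px1 = 110; py1 = 130; color = 'darkslategray'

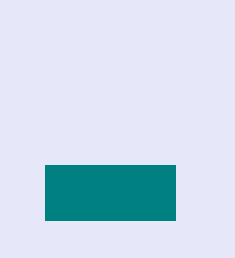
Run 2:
px0 = 45
py0 = 165
px1 = 175
py1 = 220
color = 'teal'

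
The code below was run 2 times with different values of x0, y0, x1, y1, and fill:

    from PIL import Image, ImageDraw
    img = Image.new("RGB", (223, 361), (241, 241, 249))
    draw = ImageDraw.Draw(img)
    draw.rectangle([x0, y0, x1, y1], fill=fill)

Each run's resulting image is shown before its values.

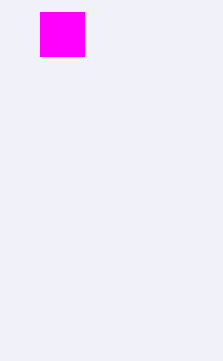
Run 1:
x0 = 40; y0 = 12; x1 = 84; y1 = 56; fill = 'magenta'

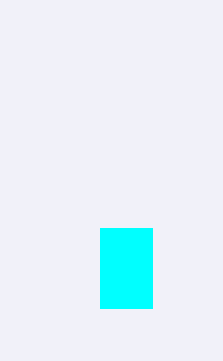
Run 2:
x0 = 100
y0 = 228
x1 = 152
y1 = 308
fill = 'cyan'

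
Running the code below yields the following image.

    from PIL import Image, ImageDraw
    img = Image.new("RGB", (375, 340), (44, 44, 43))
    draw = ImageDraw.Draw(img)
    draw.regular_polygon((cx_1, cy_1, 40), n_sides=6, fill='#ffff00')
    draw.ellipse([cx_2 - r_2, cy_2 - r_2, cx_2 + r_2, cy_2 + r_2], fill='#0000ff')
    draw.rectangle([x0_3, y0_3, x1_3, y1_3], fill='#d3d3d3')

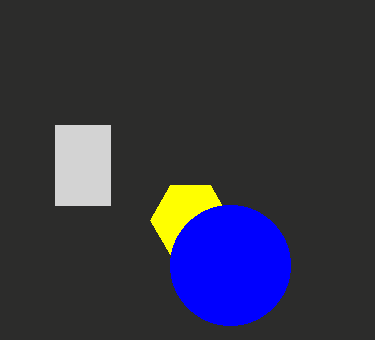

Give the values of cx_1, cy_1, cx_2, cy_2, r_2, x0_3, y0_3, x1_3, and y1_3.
cx_1 = 190
cy_1 = 220
cx_2 = 230
cy_2 = 265
r_2 = 60
x0_3 = 55
y0_3 = 125
x1_3 = 110
y1_3 = 205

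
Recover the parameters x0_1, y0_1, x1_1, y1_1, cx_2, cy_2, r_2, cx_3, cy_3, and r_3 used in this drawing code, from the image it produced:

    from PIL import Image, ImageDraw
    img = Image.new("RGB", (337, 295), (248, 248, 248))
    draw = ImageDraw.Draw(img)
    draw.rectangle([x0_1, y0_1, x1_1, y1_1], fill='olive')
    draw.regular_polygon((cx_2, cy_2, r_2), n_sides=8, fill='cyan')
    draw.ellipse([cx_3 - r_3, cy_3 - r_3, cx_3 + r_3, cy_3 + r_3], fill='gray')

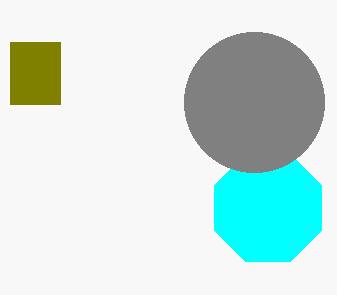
x0_1 = 10, y0_1 = 42, x1_1 = 60, y1_1 = 104, cx_2 = 268, cy_2 = 208, r_2 = 58, cx_3 = 254, cy_3 = 102, r_3 = 70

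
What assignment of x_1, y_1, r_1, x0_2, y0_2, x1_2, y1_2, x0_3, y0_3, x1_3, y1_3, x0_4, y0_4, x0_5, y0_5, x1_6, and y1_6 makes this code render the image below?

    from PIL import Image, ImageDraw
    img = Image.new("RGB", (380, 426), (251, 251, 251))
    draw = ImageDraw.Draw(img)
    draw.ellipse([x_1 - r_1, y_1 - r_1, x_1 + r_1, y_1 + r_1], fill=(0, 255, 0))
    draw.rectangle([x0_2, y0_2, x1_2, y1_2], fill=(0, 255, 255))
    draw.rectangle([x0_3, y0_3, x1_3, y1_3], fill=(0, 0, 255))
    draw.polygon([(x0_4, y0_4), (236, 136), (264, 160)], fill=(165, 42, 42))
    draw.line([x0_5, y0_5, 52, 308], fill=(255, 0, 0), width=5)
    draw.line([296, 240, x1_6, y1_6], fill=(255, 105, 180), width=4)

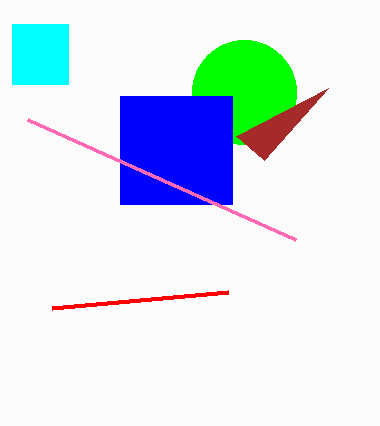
x_1 = 244, y_1 = 92, r_1 = 52, x0_2 = 12, y0_2 = 24, x1_2 = 68, y1_2 = 84, x0_3 = 120, y0_3 = 96, x1_3 = 232, y1_3 = 204, x0_4 = 328, y0_4 = 88, x0_5 = 228, y0_5 = 292, x1_6 = 28, y1_6 = 120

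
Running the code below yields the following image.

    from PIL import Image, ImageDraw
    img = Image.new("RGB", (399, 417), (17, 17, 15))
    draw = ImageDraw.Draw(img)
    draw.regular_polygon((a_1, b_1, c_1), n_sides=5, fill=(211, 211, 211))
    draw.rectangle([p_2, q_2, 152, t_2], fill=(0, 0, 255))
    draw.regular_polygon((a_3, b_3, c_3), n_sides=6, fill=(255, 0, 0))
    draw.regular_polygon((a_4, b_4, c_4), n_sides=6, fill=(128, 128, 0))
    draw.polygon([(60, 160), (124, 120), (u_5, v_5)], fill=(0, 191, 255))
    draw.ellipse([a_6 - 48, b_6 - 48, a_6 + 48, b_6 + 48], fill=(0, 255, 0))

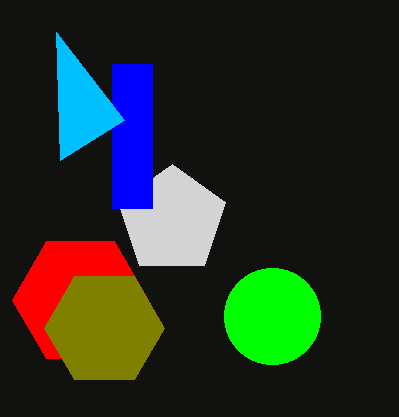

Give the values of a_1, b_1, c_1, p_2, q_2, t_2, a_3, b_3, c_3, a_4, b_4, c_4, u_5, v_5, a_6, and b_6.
a_1 = 172; b_1 = 220; c_1 = 56; p_2 = 112; q_2 = 64; t_2 = 208; a_3 = 80; b_3 = 300; c_3 = 68; a_4 = 104; b_4 = 328; c_4 = 60; u_5 = 56; v_5 = 32; a_6 = 272; b_6 = 316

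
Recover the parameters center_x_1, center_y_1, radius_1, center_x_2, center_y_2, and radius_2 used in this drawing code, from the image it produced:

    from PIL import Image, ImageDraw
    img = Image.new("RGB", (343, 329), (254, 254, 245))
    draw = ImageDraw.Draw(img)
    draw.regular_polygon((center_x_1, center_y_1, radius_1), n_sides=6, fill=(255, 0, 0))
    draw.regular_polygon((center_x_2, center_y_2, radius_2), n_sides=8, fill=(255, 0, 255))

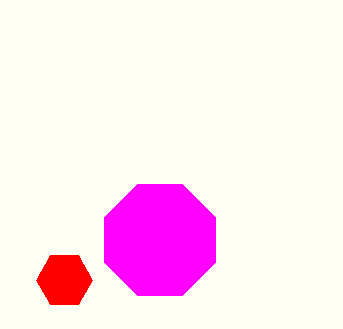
center_x_1 = 64; center_y_1 = 280; radius_1 = 28; center_x_2 = 160; center_y_2 = 240; radius_2 = 60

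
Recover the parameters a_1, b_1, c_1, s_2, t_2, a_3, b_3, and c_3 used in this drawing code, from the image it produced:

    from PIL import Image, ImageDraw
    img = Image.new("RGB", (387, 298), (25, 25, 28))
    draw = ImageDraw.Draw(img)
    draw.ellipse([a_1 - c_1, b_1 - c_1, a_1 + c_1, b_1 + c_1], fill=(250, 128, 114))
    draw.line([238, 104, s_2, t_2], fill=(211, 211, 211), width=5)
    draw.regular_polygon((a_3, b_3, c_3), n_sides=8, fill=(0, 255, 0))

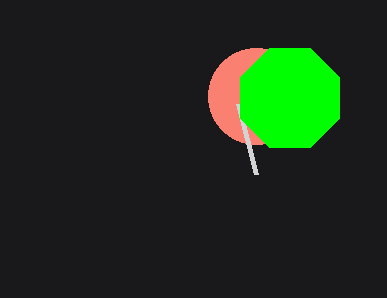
a_1 = 256
b_1 = 96
c_1 = 48
s_2 = 256
t_2 = 174
a_3 = 290
b_3 = 98
c_3 = 54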